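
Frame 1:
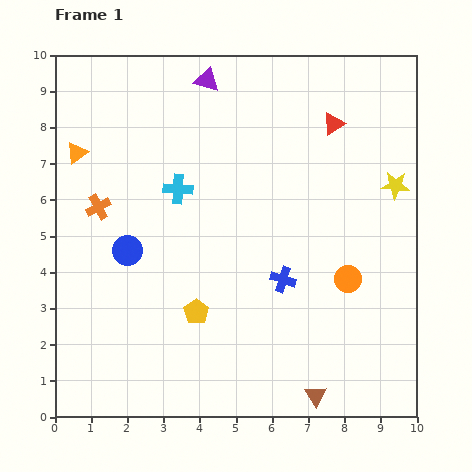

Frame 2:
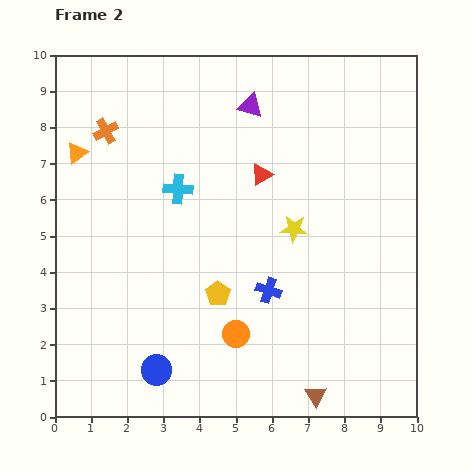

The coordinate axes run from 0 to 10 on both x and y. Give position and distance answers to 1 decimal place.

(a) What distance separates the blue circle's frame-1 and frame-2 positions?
3.4

The blue circle moved from (2.0, 4.6) to (2.8, 1.3), a distance of √(0.8² + 3.3²) ≈ 3.4.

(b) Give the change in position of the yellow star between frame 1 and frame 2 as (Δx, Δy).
(-2.8, -1.2)

The yellow star was at (9.4, 6.4) in frame 1 and (6.6, 5.2) in frame 2.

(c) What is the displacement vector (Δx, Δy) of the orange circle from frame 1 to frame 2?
(-3.1, -1.5)

The orange circle was at (8.1, 3.8) in frame 1 and (5.0, 2.3) in frame 2.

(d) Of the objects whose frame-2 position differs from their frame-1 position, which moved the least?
the blue cross

(moved 0.5)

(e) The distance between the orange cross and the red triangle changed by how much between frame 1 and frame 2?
-2.4

Distance in frame 1: 6.9. Distance in frame 2: 4.5.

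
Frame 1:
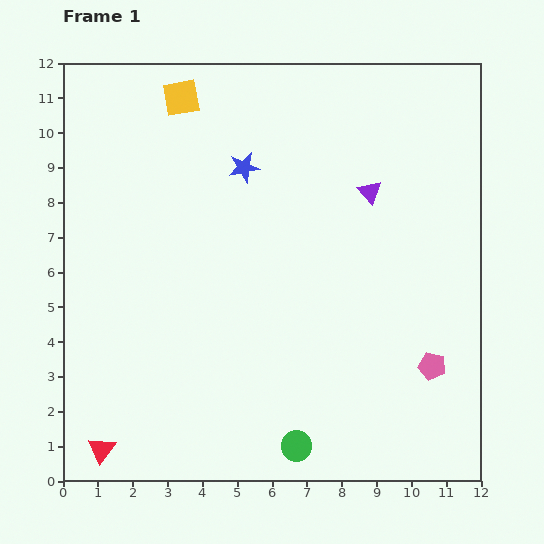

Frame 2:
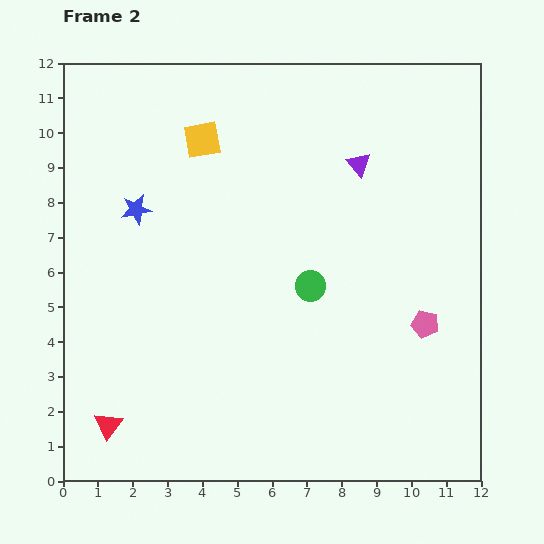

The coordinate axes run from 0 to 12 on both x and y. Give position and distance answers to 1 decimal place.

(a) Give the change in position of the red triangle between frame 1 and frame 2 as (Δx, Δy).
(0.2, 0.7)

The red triangle was at (1.1, 0.9) in frame 1 and (1.3, 1.6) in frame 2.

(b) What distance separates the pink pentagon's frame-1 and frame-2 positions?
1.2

The pink pentagon moved from (10.6, 3.3) to (10.4, 4.5), a distance of √(0.2² + 1.2²) ≈ 1.2.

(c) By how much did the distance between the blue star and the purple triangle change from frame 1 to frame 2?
+2.8

Distance in frame 1: 3.7. Distance in frame 2: 6.5.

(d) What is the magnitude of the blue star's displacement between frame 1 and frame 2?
3.3

The blue star moved from (5.2, 9.0) to (2.1, 7.8), a distance of √(3.1² + 1.2²) ≈ 3.3.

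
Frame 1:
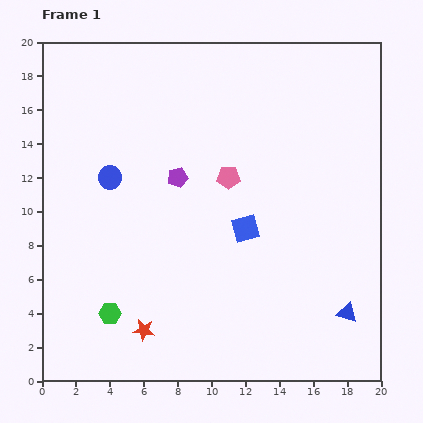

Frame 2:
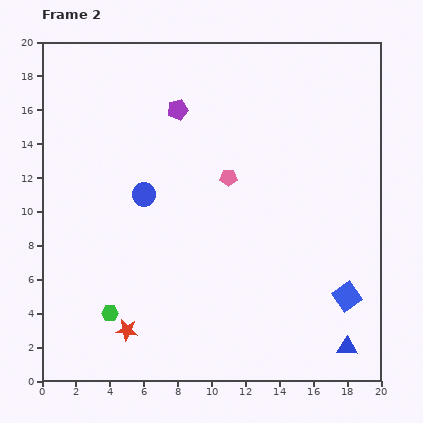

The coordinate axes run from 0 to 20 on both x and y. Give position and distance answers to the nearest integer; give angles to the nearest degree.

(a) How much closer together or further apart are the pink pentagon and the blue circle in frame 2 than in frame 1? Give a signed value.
-2

Distance in frame 1: 7. Distance in frame 2: 5.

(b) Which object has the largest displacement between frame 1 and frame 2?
the blue square

(moved 7; next 4)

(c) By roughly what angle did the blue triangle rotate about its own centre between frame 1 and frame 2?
15° counter-clockwise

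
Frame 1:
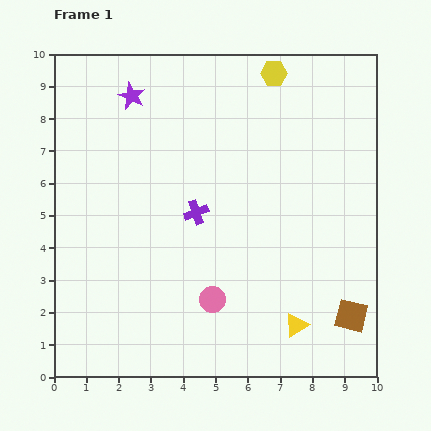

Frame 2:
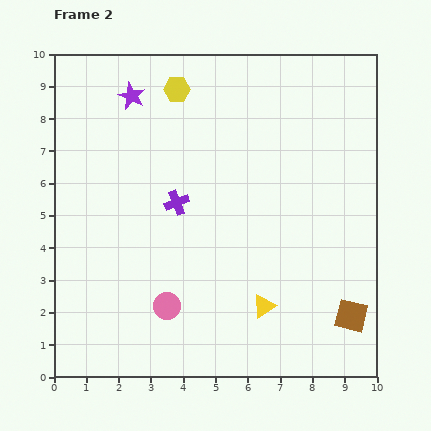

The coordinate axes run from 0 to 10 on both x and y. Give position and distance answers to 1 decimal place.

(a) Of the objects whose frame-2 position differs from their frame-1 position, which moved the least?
the purple cross

(moved 0.7)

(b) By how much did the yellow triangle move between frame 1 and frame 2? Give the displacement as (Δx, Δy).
(-1.0, 0.6)

The yellow triangle was at (7.5, 1.6) in frame 1 and (6.5, 2.2) in frame 2.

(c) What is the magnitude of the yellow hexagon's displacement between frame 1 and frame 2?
3.0

The yellow hexagon moved from (6.8, 9.4) to (3.8, 8.9), a distance of √(3.0² + 0.5²) ≈ 3.0.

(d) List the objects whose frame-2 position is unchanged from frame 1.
the brown square, the purple star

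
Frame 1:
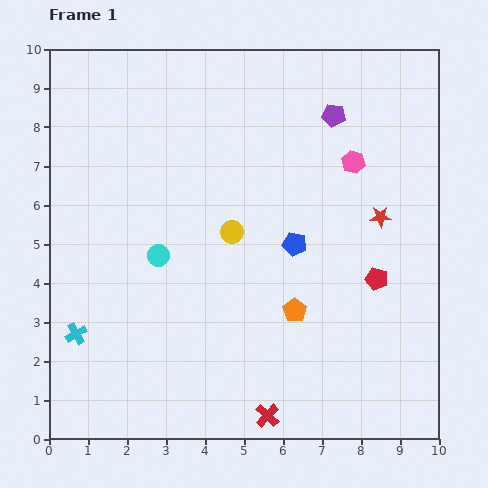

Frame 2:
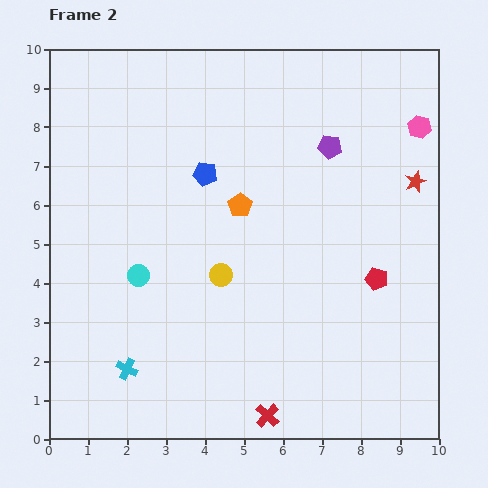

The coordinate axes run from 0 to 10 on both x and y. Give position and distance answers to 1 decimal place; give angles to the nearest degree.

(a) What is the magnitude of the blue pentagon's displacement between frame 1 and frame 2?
2.9

The blue pentagon moved from (6.3, 5.0) to (4.0, 6.8), a distance of √(2.3² + 1.8²) ≈ 2.9.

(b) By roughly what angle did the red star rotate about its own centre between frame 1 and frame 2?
20° counter-clockwise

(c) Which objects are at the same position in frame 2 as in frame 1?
the red pentagon, the red cross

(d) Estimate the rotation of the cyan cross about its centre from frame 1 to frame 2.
34° counter-clockwise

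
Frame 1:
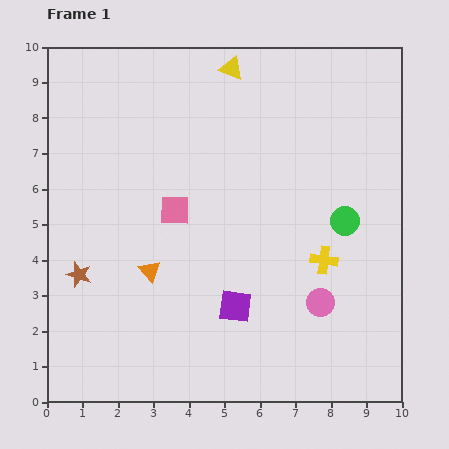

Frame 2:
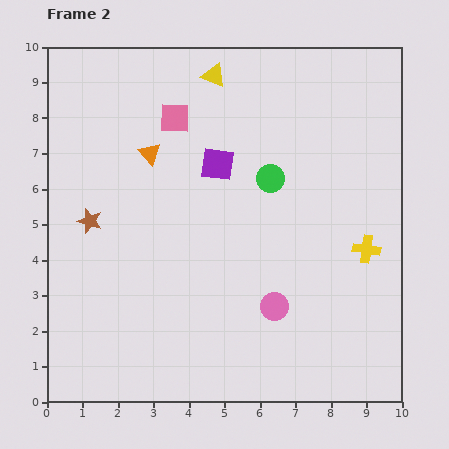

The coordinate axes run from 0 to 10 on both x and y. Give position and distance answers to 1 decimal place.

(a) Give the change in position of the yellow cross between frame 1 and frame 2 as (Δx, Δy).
(1.2, 0.3)

The yellow cross was at (7.8, 4.0) in frame 1 and (9.0, 4.3) in frame 2.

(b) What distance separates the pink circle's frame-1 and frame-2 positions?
1.3

The pink circle moved from (7.7, 2.8) to (6.4, 2.7), a distance of √(1.3² + 0.1²) ≈ 1.3.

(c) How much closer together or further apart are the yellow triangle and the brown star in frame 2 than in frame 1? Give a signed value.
-1.8

Distance in frame 1: 7.2. Distance in frame 2: 5.4.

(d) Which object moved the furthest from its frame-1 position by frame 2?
the purple square

(moved 4.0; next 3.3)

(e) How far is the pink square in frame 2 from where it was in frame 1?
2.6

The pink square moved from (3.6, 5.4) to (3.6, 8.0), a distance of √(0.0² + 2.6²) ≈ 2.6.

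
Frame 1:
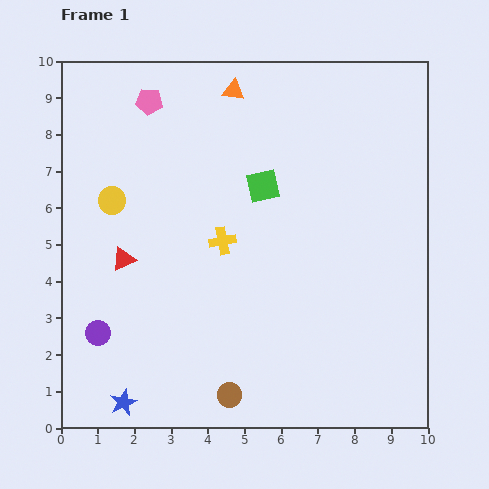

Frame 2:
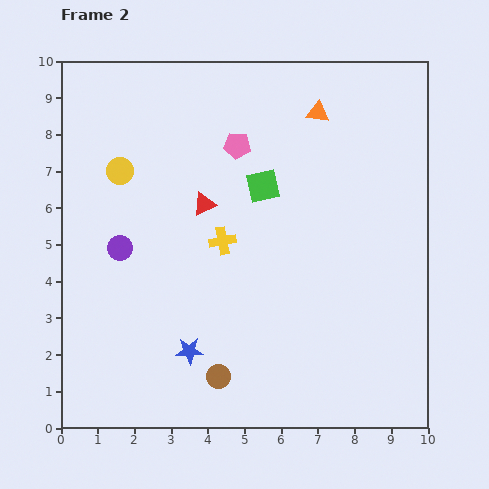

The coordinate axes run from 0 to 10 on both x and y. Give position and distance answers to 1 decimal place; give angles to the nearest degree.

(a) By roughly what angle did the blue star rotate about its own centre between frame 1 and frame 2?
22° clockwise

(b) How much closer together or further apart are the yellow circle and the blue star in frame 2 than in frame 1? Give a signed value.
-0.2

Distance in frame 1: 5.5. Distance in frame 2: 5.3.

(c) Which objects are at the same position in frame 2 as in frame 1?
the green square, the yellow cross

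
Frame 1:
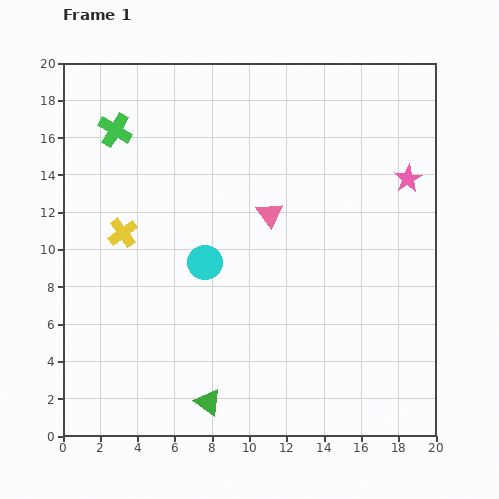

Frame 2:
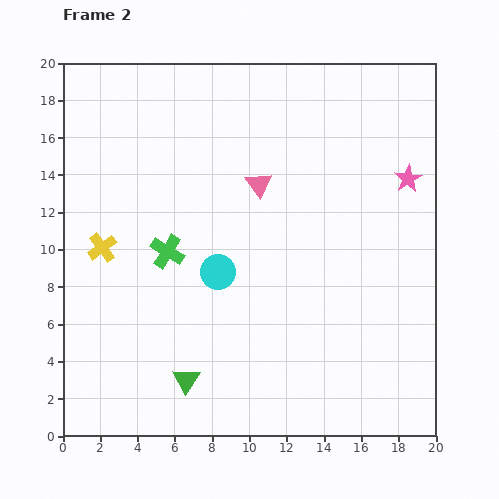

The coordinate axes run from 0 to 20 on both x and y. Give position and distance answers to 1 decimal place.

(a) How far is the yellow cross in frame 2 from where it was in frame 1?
1.4

The yellow cross moved from (3.2, 10.9) to (2.1, 10.1), a distance of √(1.1² + 0.8²) ≈ 1.4.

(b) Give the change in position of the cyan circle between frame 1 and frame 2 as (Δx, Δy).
(0.7, -0.5)

The cyan circle was at (7.6, 9.3) in frame 1 and (8.3, 8.8) in frame 2.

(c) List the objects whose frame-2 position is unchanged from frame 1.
the pink star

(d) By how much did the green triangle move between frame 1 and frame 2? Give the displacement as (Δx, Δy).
(-1.2, 1.2)

The green triangle was at (7.8, 1.8) in frame 1 and (6.6, 3.0) in frame 2.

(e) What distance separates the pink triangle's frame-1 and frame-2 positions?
1.7

The pink triangle moved from (11.1, 11.9) to (10.5, 13.5), a distance of √(0.6² + 1.6²) ≈ 1.7.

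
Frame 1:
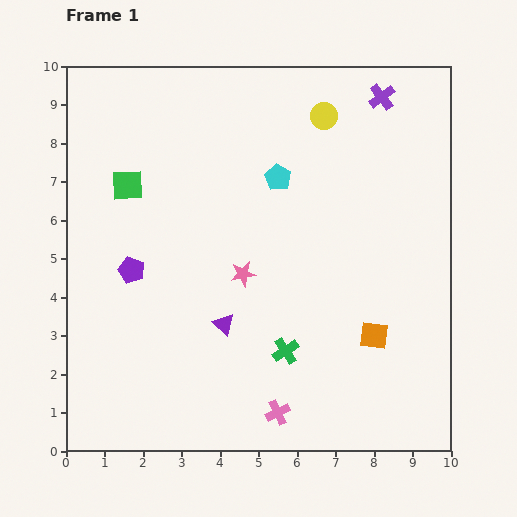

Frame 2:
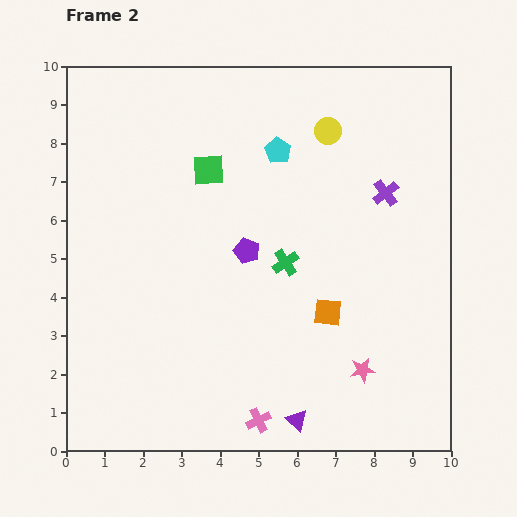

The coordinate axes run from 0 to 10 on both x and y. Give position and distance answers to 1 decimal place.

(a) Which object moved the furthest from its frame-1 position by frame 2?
the pink star

(moved 4.0; next 3.1)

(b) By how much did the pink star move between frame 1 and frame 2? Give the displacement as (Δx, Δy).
(3.1, -2.5)

The pink star was at (4.6, 4.6) in frame 1 and (7.7, 2.1) in frame 2.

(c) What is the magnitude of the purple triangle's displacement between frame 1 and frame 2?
3.1

The purple triangle moved from (4.1, 3.3) to (6.0, 0.8), a distance of √(1.9² + 2.5²) ≈ 3.1.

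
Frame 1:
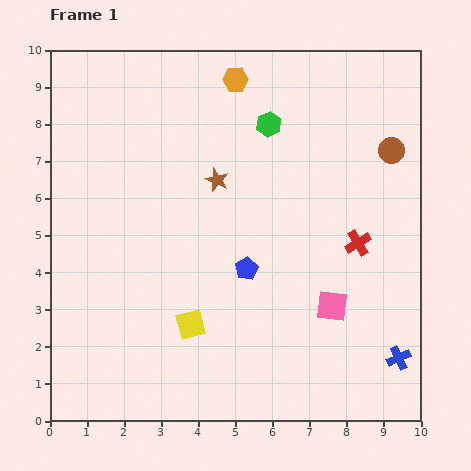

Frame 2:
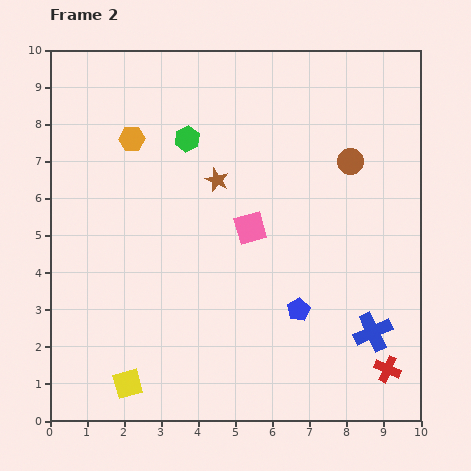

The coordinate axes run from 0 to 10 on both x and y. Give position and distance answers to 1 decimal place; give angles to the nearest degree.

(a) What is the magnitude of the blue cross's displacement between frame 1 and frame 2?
1.0

The blue cross moved from (9.4, 1.7) to (8.7, 2.4), a distance of √(0.7² + 0.7²) ≈ 1.0.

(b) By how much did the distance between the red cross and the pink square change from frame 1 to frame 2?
+3.5

Distance in frame 1: 1.8. Distance in frame 2: 5.3.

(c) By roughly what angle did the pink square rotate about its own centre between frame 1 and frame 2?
23° counter-clockwise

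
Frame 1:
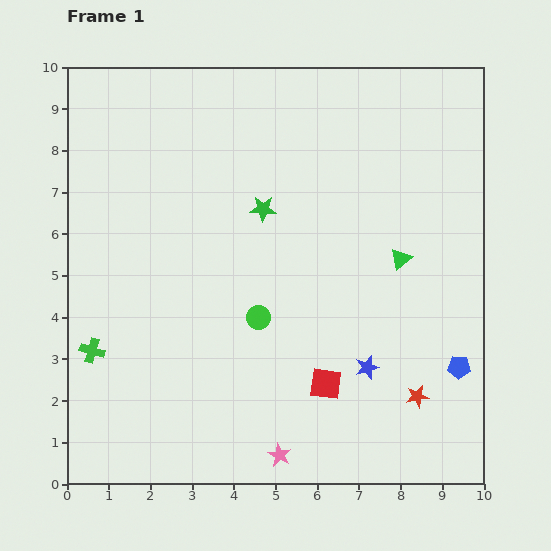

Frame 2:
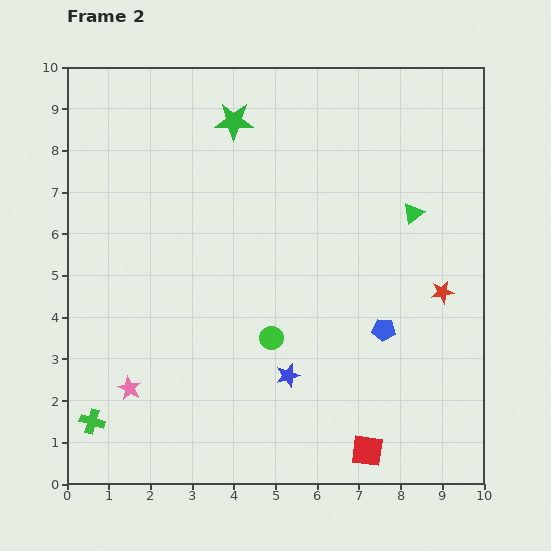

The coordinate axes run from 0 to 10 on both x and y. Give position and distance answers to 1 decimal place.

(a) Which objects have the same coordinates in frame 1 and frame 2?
none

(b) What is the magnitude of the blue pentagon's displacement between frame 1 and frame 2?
2.0

The blue pentagon moved from (9.4, 2.8) to (7.6, 3.7), a distance of √(1.8² + 0.9²) ≈ 2.0.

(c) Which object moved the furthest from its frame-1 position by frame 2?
the pink star

(moved 3.9; next 2.6)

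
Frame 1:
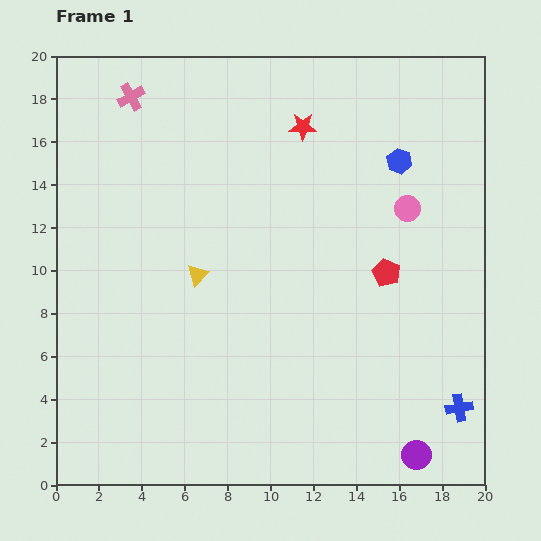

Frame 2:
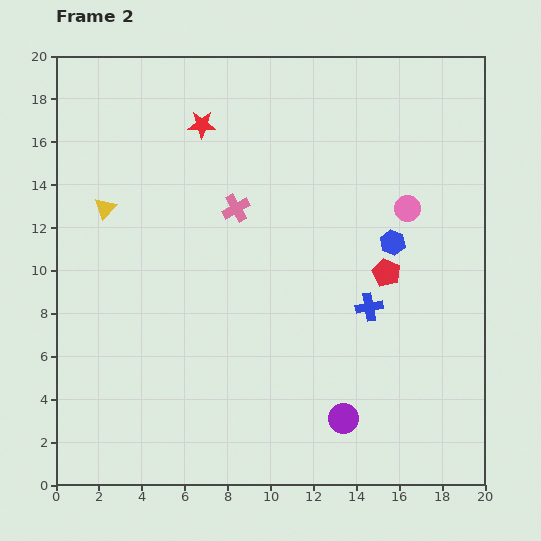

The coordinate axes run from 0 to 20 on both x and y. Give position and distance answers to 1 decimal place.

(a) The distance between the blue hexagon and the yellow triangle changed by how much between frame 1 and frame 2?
+2.7

Distance in frame 1: 10.8. Distance in frame 2: 13.5.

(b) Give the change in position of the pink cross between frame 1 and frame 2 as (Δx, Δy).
(4.9, -5.2)

The pink cross was at (3.5, 18.1) in frame 1 and (8.4, 12.9) in frame 2.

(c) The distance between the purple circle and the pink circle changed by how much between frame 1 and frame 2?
-1.3

Distance in frame 1: 11.5. Distance in frame 2: 10.2.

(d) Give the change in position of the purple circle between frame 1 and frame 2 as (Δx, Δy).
(-3.4, 1.7)

The purple circle was at (16.8, 1.4) in frame 1 and (13.4, 3.1) in frame 2.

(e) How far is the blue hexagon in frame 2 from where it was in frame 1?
3.8

The blue hexagon moved from (16.0, 15.1) to (15.7, 11.3), a distance of √(0.3² + 3.8²) ≈ 3.8.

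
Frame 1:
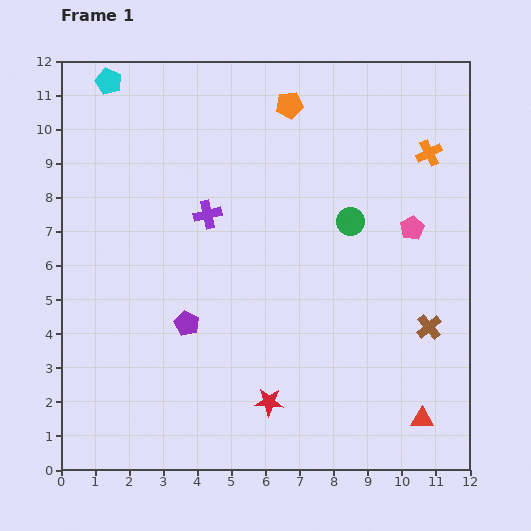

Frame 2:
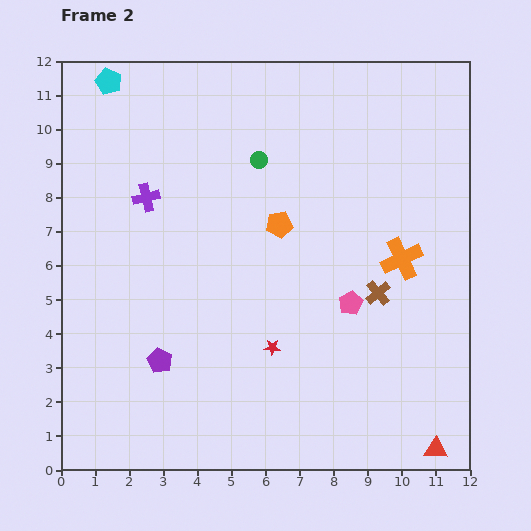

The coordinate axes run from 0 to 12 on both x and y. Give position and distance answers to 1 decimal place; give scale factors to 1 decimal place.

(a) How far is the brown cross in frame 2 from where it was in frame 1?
1.8

The brown cross moved from (10.8, 4.2) to (9.3, 5.2), a distance of √(1.5² + 1.0²) ≈ 1.8.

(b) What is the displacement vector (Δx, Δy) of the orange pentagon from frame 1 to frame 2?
(-0.3, -3.5)

The orange pentagon was at (6.7, 10.7) in frame 1 and (6.4, 7.2) in frame 2.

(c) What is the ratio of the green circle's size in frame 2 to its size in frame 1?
0.6×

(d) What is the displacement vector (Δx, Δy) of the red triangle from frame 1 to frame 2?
(0.4, -0.9)

The red triangle was at (10.6, 1.5) in frame 1 and (11.0, 0.6) in frame 2.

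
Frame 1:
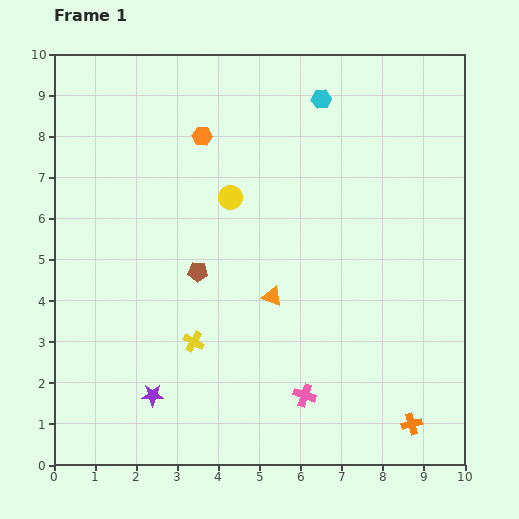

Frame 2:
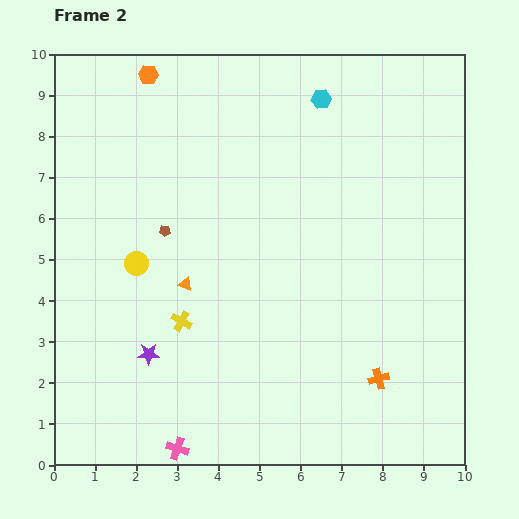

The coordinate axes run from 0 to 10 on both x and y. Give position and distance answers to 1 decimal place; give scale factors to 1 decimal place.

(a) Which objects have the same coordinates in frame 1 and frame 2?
the cyan hexagon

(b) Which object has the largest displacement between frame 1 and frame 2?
the pink cross

(moved 3.4; next 2.8)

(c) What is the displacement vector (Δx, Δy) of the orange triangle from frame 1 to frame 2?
(-2.1, 0.3)

The orange triangle was at (5.3, 4.1) in frame 1 and (3.2, 4.4) in frame 2.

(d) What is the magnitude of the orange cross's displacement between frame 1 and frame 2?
1.4

The orange cross moved from (8.7, 1.0) to (7.9, 2.1), a distance of √(0.8² + 1.1²) ≈ 1.4.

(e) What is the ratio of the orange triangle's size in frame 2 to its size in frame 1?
0.7×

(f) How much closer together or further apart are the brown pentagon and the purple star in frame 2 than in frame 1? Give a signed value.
-0.2

Distance in frame 1: 3.2. Distance in frame 2: 3.0.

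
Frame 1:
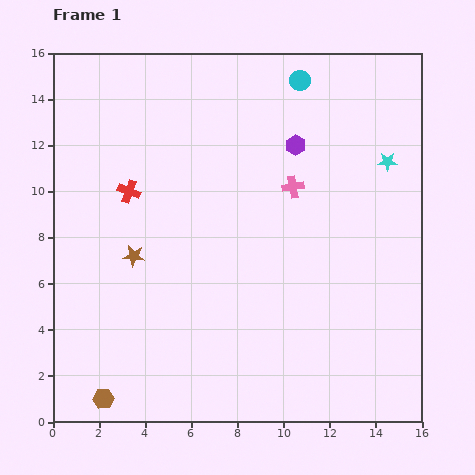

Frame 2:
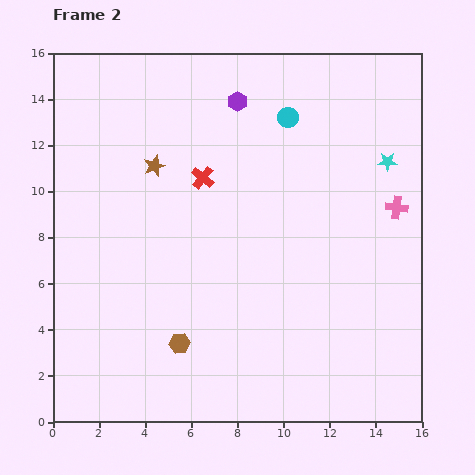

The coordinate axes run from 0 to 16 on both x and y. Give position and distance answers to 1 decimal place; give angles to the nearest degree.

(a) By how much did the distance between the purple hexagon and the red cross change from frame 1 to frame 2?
-3.9

Distance in frame 1: 7.5. Distance in frame 2: 3.6.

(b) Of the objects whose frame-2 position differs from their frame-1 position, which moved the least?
the cyan circle

(moved 1.7)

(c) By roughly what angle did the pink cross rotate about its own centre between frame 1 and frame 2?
16° clockwise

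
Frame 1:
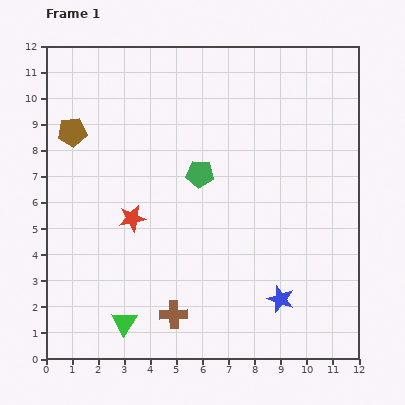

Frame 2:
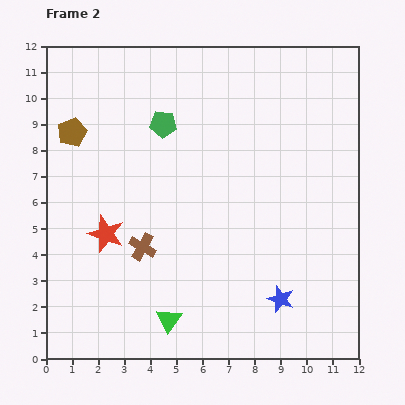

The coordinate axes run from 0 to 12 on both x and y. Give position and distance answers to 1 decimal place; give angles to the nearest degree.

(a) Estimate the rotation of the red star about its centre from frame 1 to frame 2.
30° clockwise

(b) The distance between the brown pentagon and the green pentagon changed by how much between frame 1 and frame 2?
-1.7

Distance in frame 1: 5.2. Distance in frame 2: 3.5.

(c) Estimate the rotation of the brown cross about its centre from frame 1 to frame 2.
31° clockwise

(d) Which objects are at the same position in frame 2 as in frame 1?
the blue star, the brown pentagon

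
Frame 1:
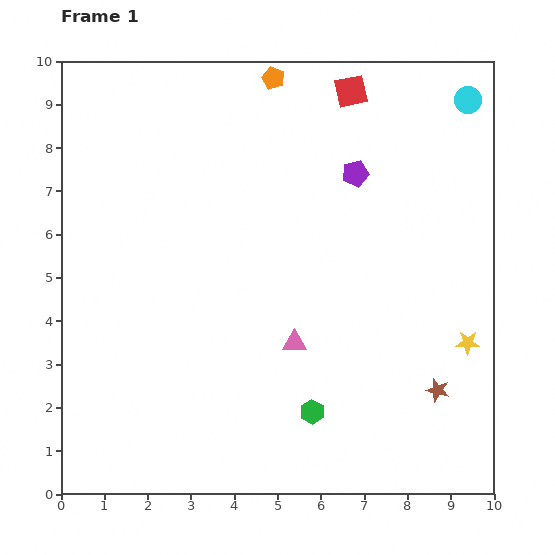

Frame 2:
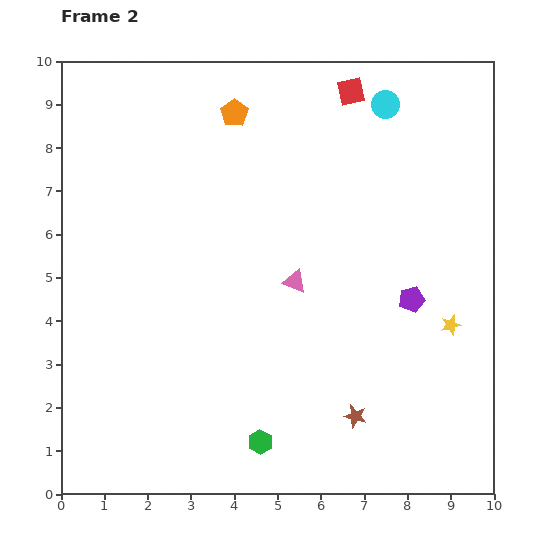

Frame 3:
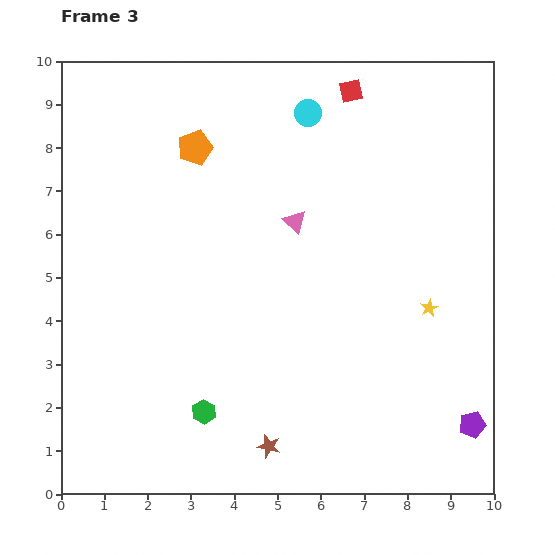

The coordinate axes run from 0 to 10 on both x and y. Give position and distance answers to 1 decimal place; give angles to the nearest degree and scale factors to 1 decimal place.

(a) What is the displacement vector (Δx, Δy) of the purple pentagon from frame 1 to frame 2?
(1.3, -2.9)

The purple pentagon was at (6.8, 7.4) in frame 1 and (8.1, 4.5) in frame 2.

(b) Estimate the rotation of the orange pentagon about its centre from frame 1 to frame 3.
31° clockwise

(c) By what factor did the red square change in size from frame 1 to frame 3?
0.7×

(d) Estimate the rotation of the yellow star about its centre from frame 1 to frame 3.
30° counter-clockwise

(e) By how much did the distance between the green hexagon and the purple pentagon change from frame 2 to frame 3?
+1.4

Distance in frame 2: 4.8. Distance in frame 3: 6.2.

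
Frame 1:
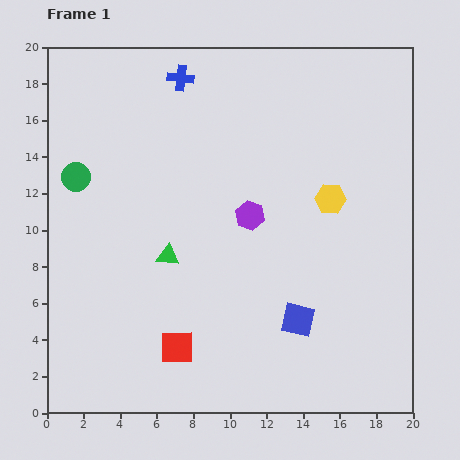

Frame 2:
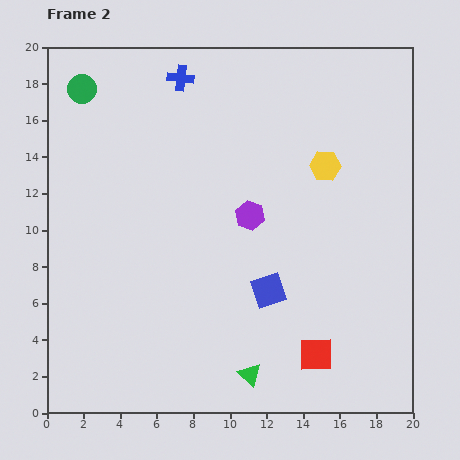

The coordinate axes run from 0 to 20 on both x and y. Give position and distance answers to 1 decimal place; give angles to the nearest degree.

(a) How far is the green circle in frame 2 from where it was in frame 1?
4.8

The green circle moved from (1.6, 12.9) to (1.9, 17.7), a distance of √(0.3² + 4.8²) ≈ 4.8.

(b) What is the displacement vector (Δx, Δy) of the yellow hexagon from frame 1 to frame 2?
(-0.3, 1.8)

The yellow hexagon was at (15.5, 11.7) in frame 1 and (15.2, 13.5) in frame 2.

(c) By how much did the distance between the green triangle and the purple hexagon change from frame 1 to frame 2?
+3.7

Distance in frame 1: 5.0. Distance in frame 2: 8.7.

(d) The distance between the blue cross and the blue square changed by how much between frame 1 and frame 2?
-2.1

Distance in frame 1: 14.7. Distance in frame 2: 12.6.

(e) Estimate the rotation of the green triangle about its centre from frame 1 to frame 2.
39° clockwise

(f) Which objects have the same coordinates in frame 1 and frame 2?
the blue cross, the purple hexagon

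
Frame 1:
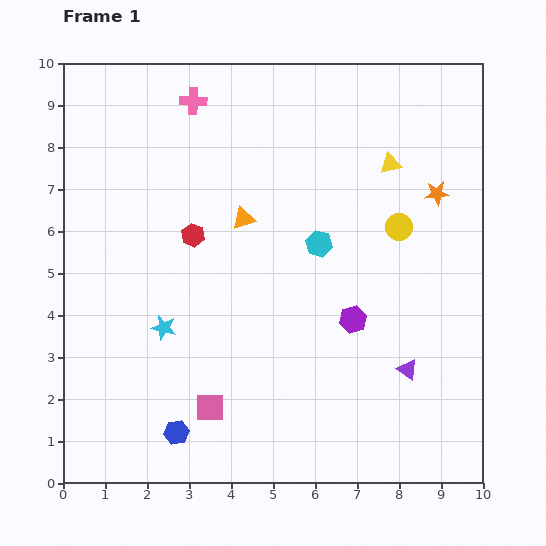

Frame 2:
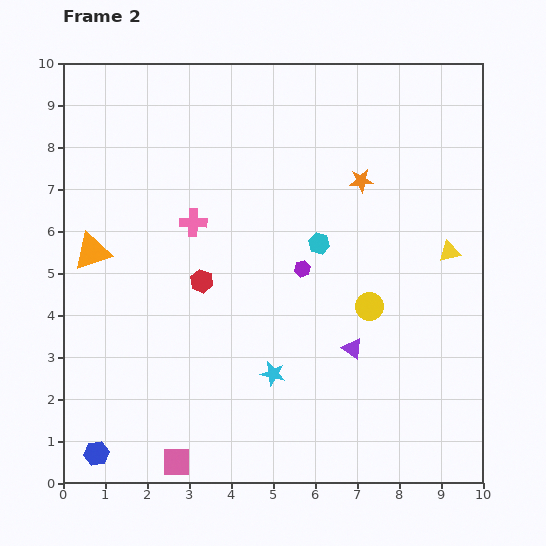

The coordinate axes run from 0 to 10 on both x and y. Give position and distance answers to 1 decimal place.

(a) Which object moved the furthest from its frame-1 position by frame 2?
the orange triangle

(moved 3.7; next 2.9)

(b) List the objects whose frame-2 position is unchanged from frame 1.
the cyan hexagon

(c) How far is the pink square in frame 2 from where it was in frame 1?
1.5

The pink square moved from (3.5, 1.8) to (2.7, 0.5), a distance of √(0.8² + 1.3²) ≈ 1.5.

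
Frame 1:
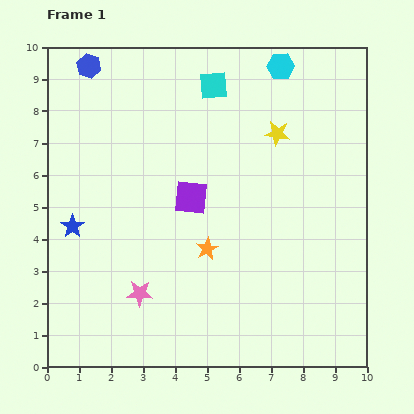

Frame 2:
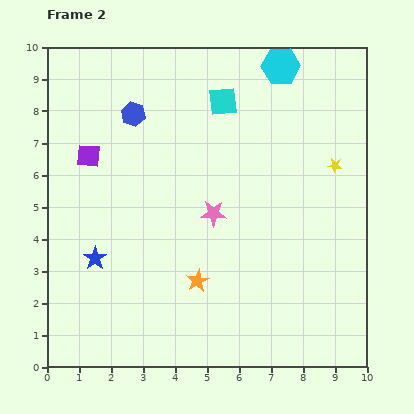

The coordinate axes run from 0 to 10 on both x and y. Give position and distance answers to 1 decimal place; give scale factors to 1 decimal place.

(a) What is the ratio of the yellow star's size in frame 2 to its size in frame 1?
0.6×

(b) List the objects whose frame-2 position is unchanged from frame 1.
the cyan hexagon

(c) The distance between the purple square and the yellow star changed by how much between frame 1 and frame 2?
+4.3

Distance in frame 1: 3.4. Distance in frame 2: 7.7.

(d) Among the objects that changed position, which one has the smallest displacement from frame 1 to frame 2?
the cyan square

(moved 0.6)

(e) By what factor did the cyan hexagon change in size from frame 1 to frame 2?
1.4×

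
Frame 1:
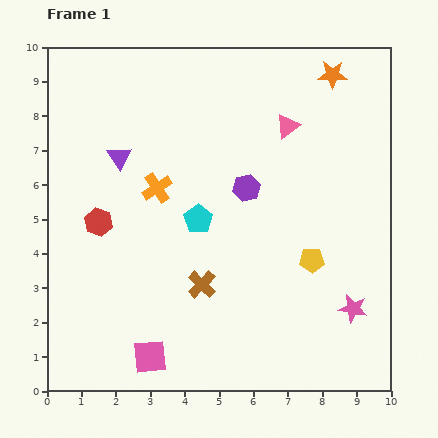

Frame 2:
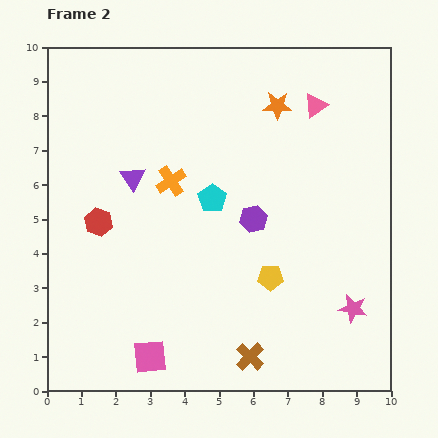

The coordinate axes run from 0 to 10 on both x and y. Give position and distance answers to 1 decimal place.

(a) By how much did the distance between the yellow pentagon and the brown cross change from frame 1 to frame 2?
-0.9

Distance in frame 1: 3.3. Distance in frame 2: 2.4.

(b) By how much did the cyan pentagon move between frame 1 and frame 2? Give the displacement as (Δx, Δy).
(0.4, 0.6)

The cyan pentagon was at (4.4, 5.0) in frame 1 and (4.8, 5.6) in frame 2.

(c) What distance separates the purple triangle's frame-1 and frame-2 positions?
0.7

The purple triangle moved from (2.1, 6.8) to (2.5, 6.2), a distance of √(0.4² + 0.6²) ≈ 0.7.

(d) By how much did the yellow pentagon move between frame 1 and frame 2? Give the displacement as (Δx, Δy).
(-1.2, -0.5)

The yellow pentagon was at (7.7, 3.8) in frame 1 and (6.5, 3.3) in frame 2.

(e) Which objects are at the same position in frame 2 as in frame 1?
the pink square, the red hexagon, the pink star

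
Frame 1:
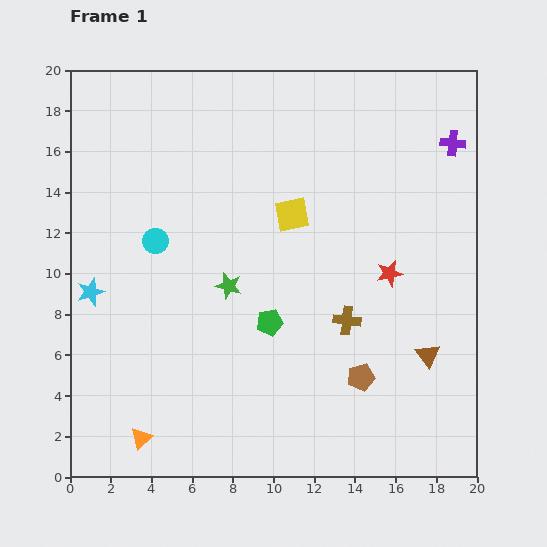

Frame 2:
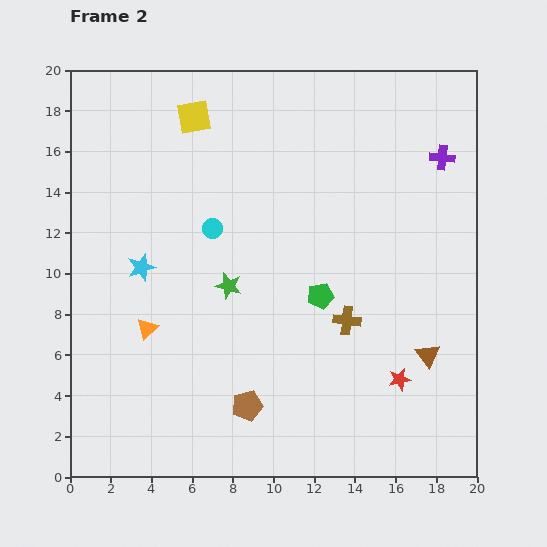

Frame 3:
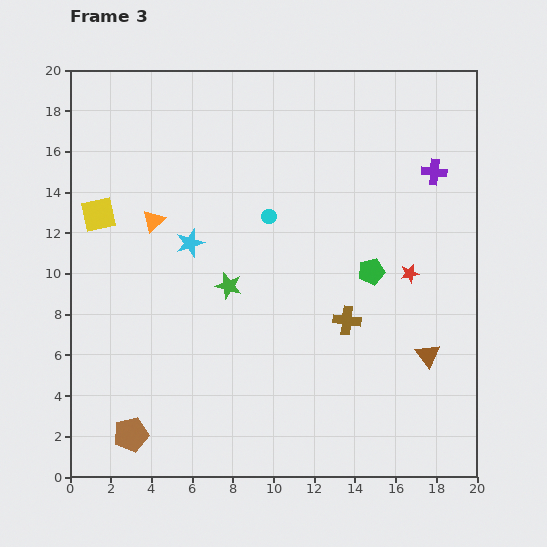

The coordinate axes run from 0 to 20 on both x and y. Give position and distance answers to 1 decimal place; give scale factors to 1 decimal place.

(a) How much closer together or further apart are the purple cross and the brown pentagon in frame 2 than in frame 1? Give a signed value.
+3.2

Distance in frame 1: 12.3. Distance in frame 2: 15.5.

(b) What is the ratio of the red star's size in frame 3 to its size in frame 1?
0.7×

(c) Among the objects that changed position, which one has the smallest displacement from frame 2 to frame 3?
the purple cross

(moved 0.8)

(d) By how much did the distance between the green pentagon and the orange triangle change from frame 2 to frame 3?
+2.4

Distance in frame 2: 8.6. Distance in frame 3: 11.0.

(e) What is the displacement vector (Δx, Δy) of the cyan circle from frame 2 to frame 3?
(2.8, 0.6)

The cyan circle was at (7.0, 12.2) in frame 2 and (9.8, 12.8) in frame 3.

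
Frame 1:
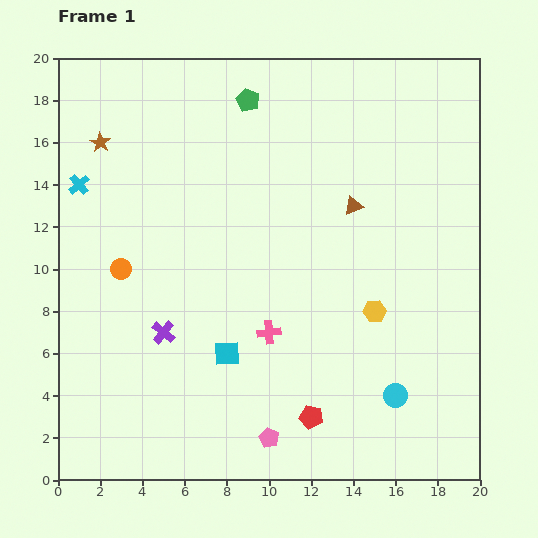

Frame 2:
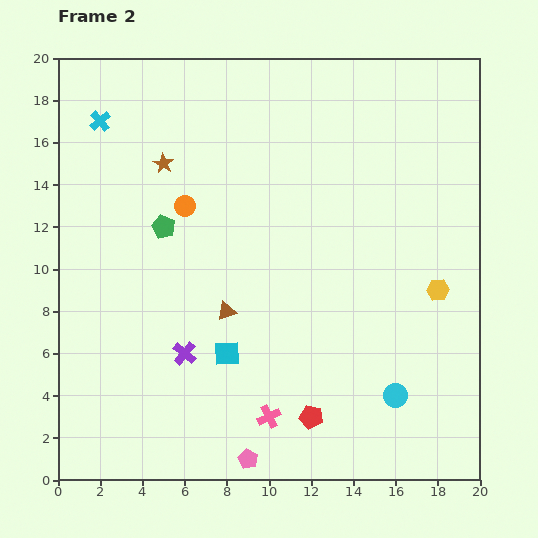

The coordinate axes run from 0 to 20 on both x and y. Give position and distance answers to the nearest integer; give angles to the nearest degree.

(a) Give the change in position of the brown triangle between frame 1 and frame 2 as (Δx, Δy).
(-6, -5)

The brown triangle was at (14, 13) in frame 1 and (8, 8) in frame 2.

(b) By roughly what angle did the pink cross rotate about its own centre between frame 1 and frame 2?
20° counter-clockwise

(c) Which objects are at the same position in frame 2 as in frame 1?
the cyan square, the red pentagon, the cyan circle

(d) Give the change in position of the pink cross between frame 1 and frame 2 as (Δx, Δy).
(0, -4)

The pink cross was at (10, 7) in frame 1 and (10, 3) in frame 2.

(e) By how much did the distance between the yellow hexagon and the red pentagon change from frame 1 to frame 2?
+2

Distance in frame 1: 6. Distance in frame 2: 8.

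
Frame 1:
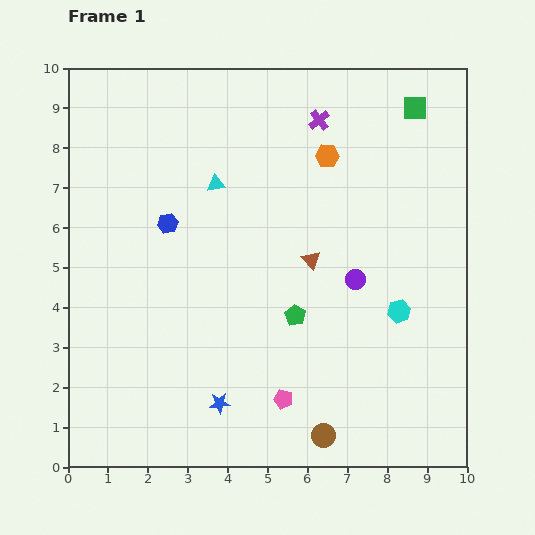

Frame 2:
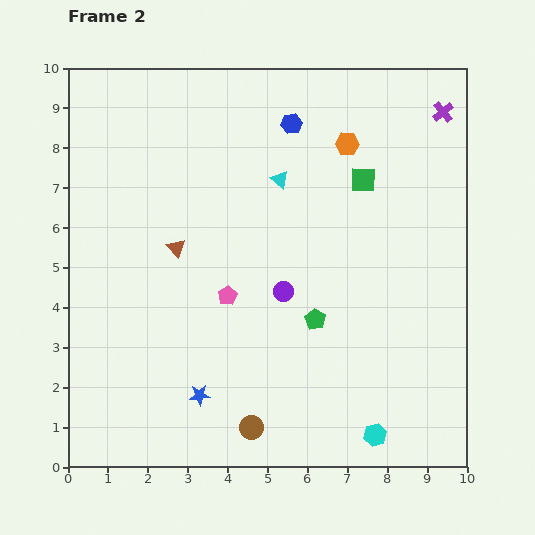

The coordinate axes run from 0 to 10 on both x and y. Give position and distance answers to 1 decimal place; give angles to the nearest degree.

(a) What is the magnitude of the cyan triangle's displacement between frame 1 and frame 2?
1.6

The cyan triangle moved from (3.7, 7.1) to (5.3, 7.2), a distance of √(1.6² + 0.1²) ≈ 1.6.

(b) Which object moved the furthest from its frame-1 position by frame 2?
the blue hexagon

(moved 4.0; next 3.4)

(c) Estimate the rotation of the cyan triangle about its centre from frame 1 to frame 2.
48° clockwise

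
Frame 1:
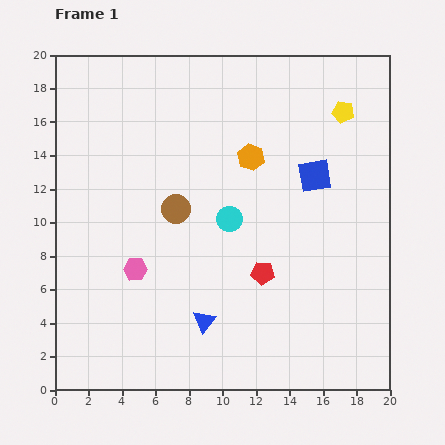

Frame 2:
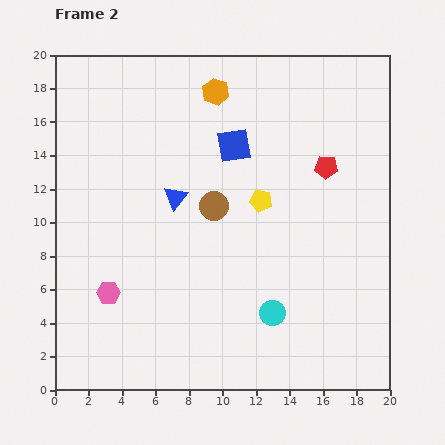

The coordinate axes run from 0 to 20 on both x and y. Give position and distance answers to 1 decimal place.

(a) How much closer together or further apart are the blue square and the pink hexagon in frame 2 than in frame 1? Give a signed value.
-0.5

Distance in frame 1: 12.1. Distance in frame 2: 11.6.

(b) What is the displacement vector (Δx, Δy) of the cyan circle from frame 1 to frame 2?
(2.6, -5.6)

The cyan circle was at (10.4, 10.2) in frame 1 and (13.0, 4.6) in frame 2.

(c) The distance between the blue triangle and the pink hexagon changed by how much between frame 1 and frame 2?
+1.9

Distance in frame 1: 5.1. Distance in frame 2: 7.0.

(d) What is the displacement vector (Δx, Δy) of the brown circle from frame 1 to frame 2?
(2.3, 0.2)

The brown circle was at (7.2, 10.8) in frame 1 and (9.5, 11.0) in frame 2.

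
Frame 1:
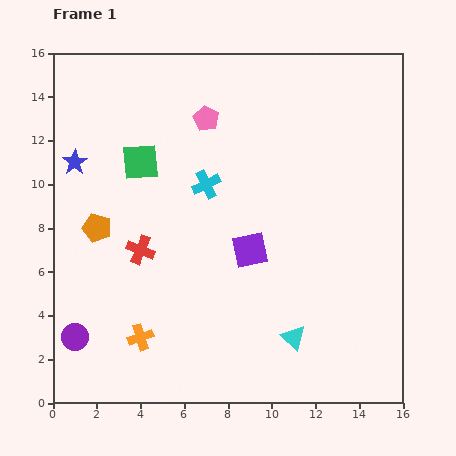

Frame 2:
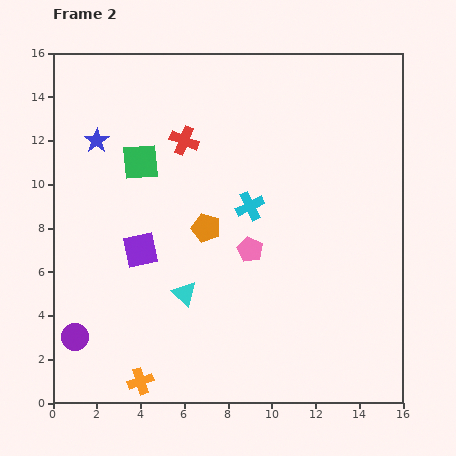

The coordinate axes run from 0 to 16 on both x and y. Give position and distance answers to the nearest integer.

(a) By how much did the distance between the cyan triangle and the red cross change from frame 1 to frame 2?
-1

Distance in frame 1: 8. Distance in frame 2: 7.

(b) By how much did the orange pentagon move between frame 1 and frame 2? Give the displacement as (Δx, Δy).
(5, 0)

The orange pentagon was at (2, 8) in frame 1 and (7, 8) in frame 2.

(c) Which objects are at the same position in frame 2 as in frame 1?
the green square, the purple circle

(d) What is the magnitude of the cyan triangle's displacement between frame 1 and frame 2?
5

The cyan triangle moved from (11, 3) to (6, 5), a distance of √(5² + 2²) ≈ 5.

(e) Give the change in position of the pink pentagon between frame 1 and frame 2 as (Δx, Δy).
(2, -6)

The pink pentagon was at (7, 13) in frame 1 and (9, 7) in frame 2.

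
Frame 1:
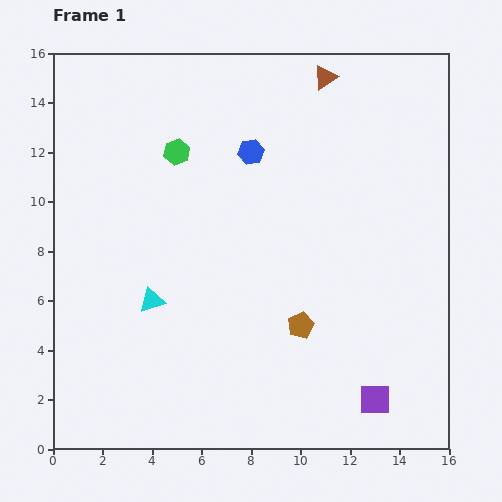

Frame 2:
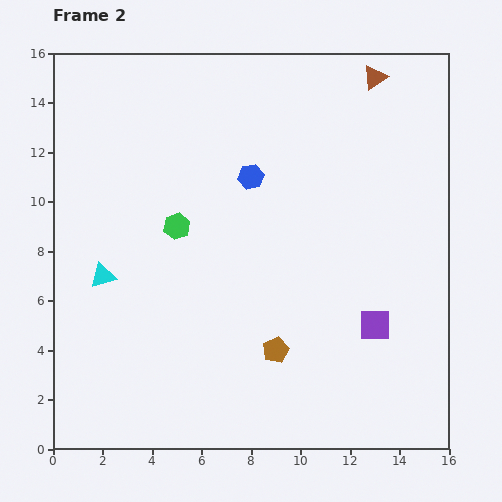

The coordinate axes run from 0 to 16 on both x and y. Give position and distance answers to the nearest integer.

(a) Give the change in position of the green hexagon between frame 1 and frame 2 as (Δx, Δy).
(0, -3)

The green hexagon was at (5, 12) in frame 1 and (5, 9) in frame 2.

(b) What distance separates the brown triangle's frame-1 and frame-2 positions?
2

The brown triangle moved from (11, 15) to (13, 15), a distance of √(2² + 0²) ≈ 2.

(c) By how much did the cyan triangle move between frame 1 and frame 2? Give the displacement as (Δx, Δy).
(-2, 1)

The cyan triangle was at (4, 6) in frame 1 and (2, 7) in frame 2.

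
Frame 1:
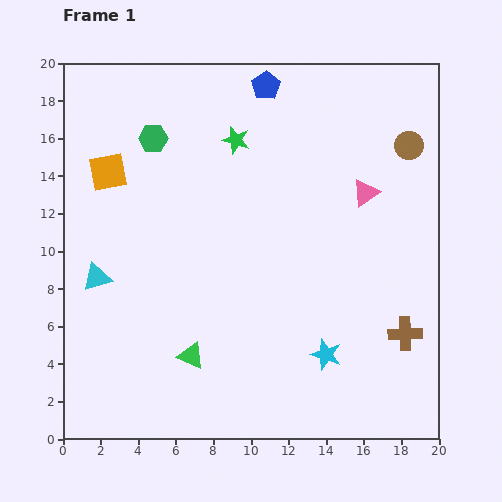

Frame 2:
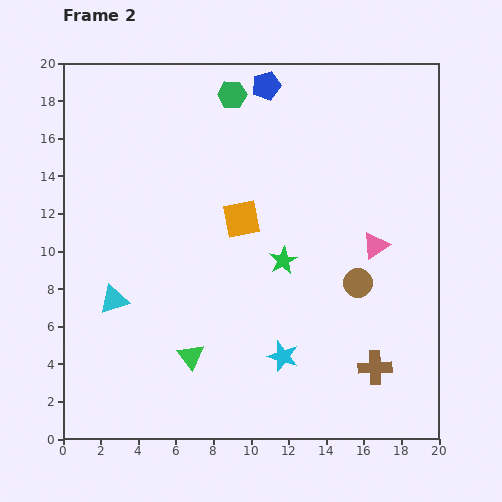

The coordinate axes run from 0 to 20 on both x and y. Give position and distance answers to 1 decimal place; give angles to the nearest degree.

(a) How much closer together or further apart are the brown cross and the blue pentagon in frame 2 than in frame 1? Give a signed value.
+1.0

Distance in frame 1: 15.1. Distance in frame 2: 16.1.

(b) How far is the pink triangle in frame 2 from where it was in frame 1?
2.8

The pink triangle moved from (16.1, 13.1) to (16.6, 10.3), a distance of √(0.5² + 2.8²) ≈ 2.8.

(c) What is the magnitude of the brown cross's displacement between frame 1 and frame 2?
2.4

The brown cross moved from (18.2, 5.6) to (16.6, 3.8), a distance of √(1.6² + 1.8²) ≈ 2.4.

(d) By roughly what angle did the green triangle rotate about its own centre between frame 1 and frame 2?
29° clockwise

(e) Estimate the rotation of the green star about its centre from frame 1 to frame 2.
28° clockwise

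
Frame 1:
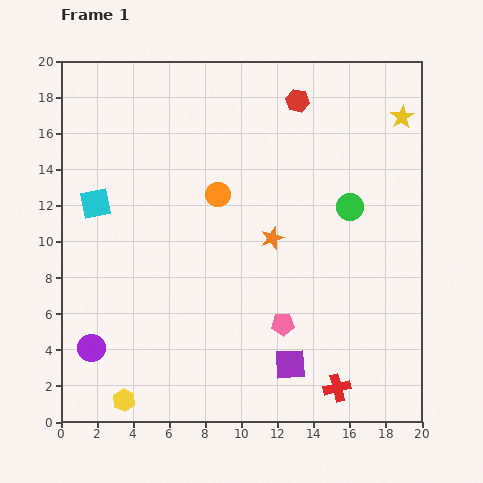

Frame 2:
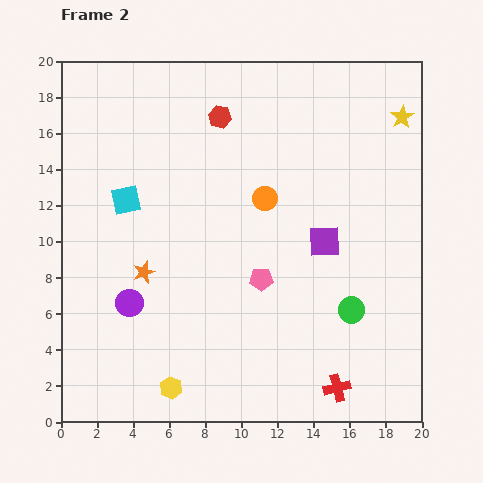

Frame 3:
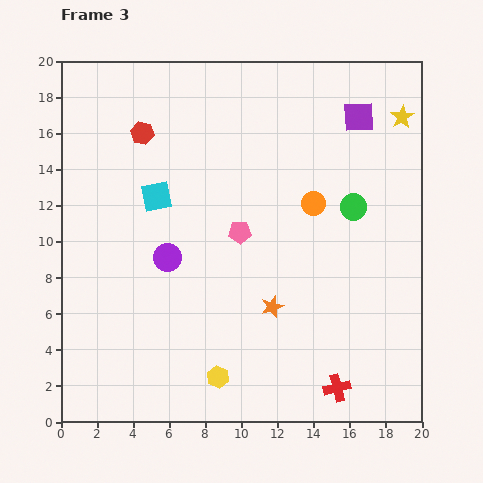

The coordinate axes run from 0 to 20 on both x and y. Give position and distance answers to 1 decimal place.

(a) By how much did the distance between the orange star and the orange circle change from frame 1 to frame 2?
+4.1

Distance in frame 1: 3.8. Distance in frame 2: 7.9.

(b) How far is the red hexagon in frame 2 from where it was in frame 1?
4.4

The red hexagon moved from (13.1, 17.8) to (8.8, 16.9), a distance of √(4.3² + 0.9²) ≈ 4.4.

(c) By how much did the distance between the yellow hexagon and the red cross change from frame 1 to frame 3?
-5.2

Distance in frame 1: 11.8. Distance in frame 3: 6.6.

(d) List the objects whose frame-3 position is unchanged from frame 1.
the yellow star, the red cross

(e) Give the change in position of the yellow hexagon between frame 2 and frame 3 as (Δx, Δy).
(2.6, 0.6)

The yellow hexagon was at (6.1, 1.9) in frame 2 and (8.7, 2.5) in frame 3.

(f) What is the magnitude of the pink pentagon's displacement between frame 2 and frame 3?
2.9

The pink pentagon moved from (11.1, 7.9) to (9.9, 10.5), a distance of √(1.2² + 2.6²) ≈ 2.9.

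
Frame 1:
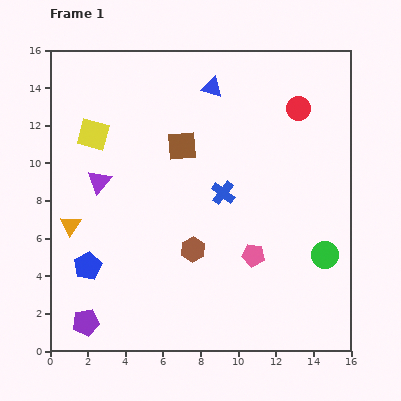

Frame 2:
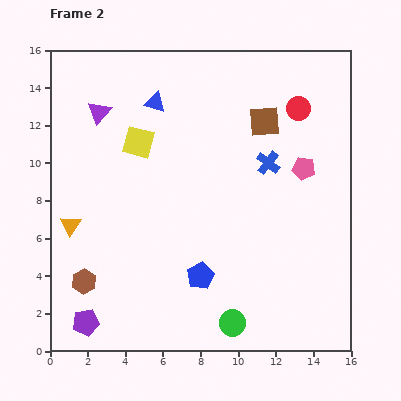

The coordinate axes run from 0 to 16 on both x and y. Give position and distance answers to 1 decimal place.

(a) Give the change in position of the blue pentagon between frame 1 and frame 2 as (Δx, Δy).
(6.0, -0.5)

The blue pentagon was at (2.0, 4.5) in frame 1 and (8.0, 4.0) in frame 2.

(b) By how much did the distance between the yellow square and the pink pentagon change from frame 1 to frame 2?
-1.7

Distance in frame 1: 10.6. Distance in frame 2: 8.9.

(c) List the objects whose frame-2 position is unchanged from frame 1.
the purple pentagon, the red circle, the orange triangle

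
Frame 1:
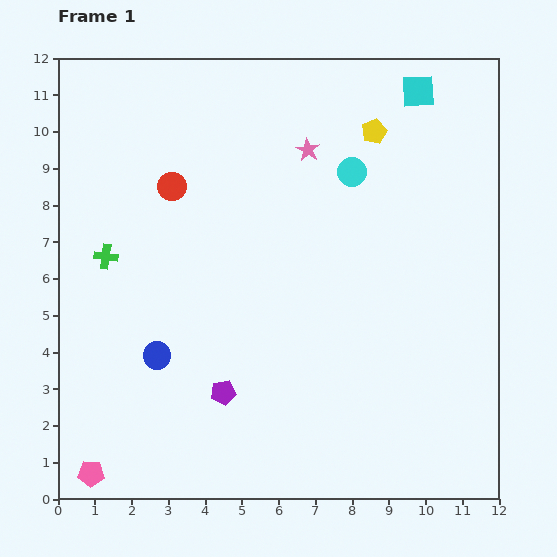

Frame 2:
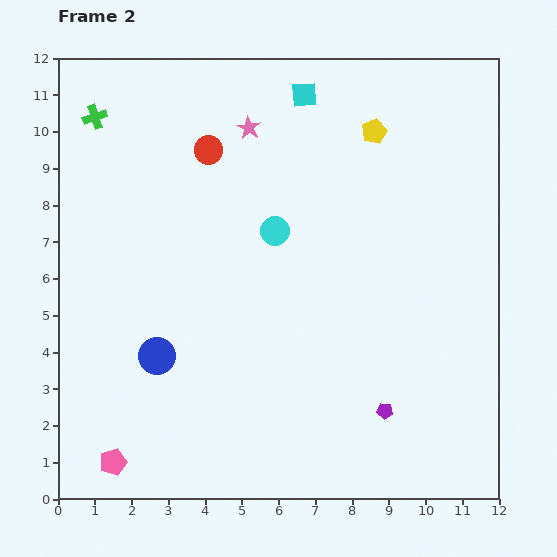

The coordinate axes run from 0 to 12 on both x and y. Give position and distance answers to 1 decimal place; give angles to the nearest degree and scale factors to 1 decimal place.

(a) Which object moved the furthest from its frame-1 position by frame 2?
the purple pentagon

(moved 4.4; next 3.8)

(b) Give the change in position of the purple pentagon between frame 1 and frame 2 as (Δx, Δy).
(4.4, -0.5)

The purple pentagon was at (4.5, 2.9) in frame 1 and (8.9, 2.4) in frame 2.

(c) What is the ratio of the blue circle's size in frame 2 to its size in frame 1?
1.3×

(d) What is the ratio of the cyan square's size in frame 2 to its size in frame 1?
0.8×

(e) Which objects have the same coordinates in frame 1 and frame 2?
the yellow pentagon, the blue circle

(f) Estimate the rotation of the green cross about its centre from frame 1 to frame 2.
26° counter-clockwise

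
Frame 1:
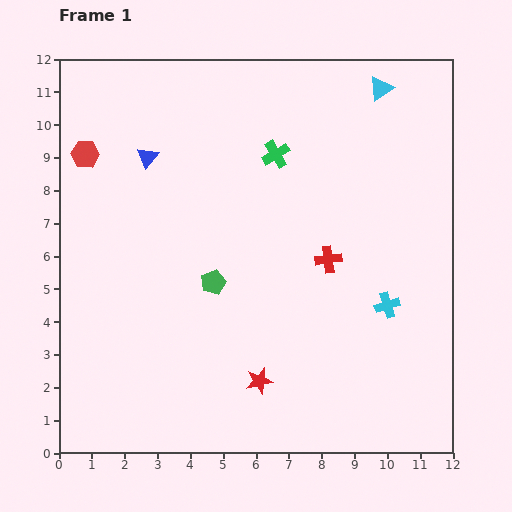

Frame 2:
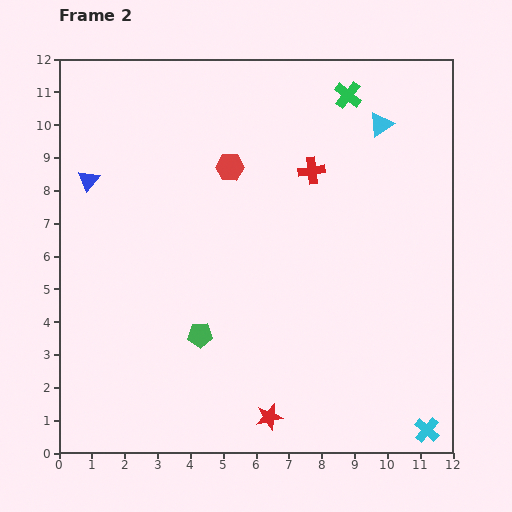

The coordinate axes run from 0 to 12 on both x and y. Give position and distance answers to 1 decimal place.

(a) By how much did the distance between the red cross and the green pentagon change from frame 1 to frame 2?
+2.4

Distance in frame 1: 3.6. Distance in frame 2: 6.0.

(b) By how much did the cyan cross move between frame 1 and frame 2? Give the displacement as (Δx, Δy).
(1.2, -3.8)

The cyan cross was at (10.0, 4.5) in frame 1 and (11.2, 0.7) in frame 2.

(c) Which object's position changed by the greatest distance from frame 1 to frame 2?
the red hexagon

(moved 4.4; next 4.0)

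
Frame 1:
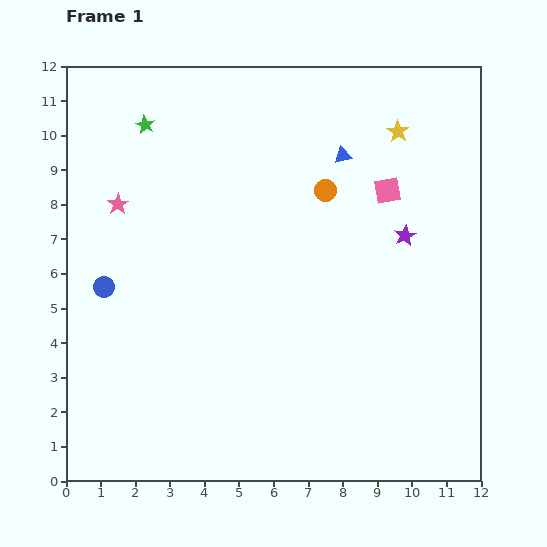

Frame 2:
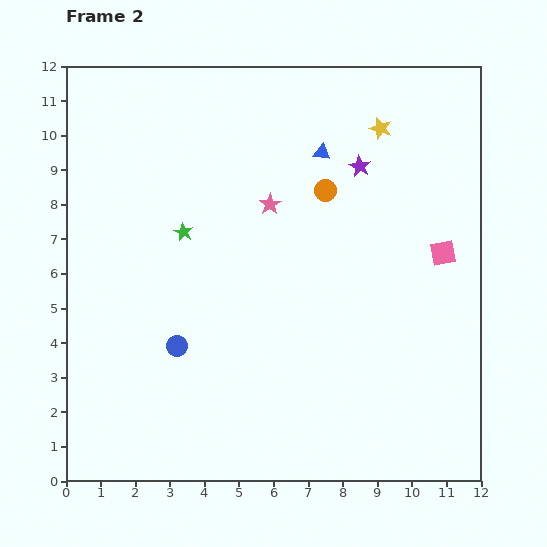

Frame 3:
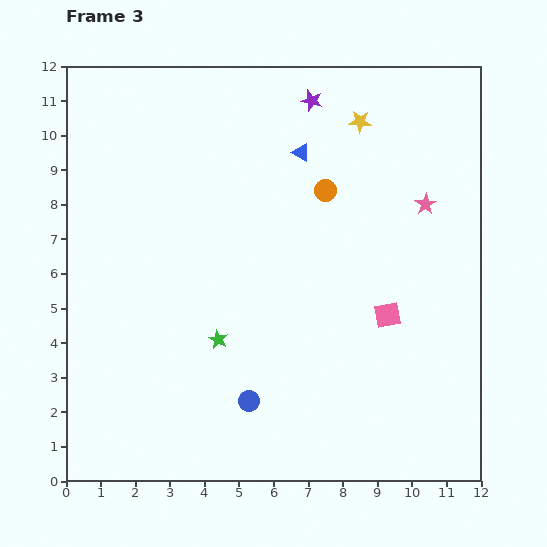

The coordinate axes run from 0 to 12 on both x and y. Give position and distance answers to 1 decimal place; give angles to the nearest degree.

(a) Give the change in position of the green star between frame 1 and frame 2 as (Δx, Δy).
(1.1, -3.1)

The green star was at (2.3, 10.3) in frame 1 and (3.4, 7.2) in frame 2.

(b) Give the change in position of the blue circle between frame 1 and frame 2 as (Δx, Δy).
(2.1, -1.7)

The blue circle was at (1.1, 5.6) in frame 1 and (3.2, 3.9) in frame 2.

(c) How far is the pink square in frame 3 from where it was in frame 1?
3.6

The pink square moved from (9.3, 8.4) to (9.3, 4.8), a distance of √(0.0² + 3.6²) ≈ 3.6.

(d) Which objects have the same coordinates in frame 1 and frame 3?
the orange circle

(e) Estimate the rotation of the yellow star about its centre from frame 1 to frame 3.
30° counter-clockwise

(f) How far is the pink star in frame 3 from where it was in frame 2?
4.5

The pink star moved from (5.9, 8.0) to (10.4, 8.0), a distance of √(4.5² + 0.0²) ≈ 4.5.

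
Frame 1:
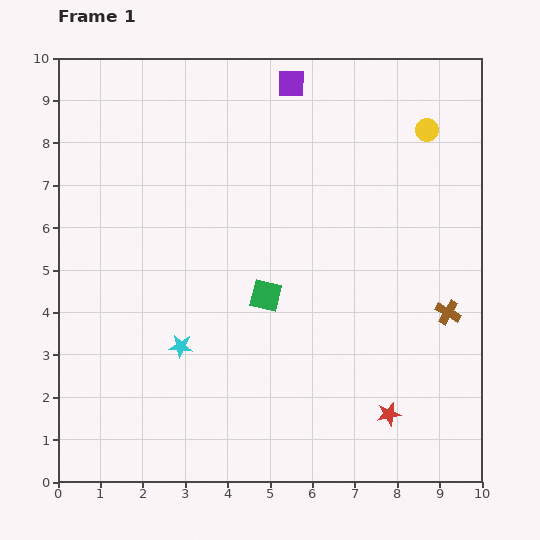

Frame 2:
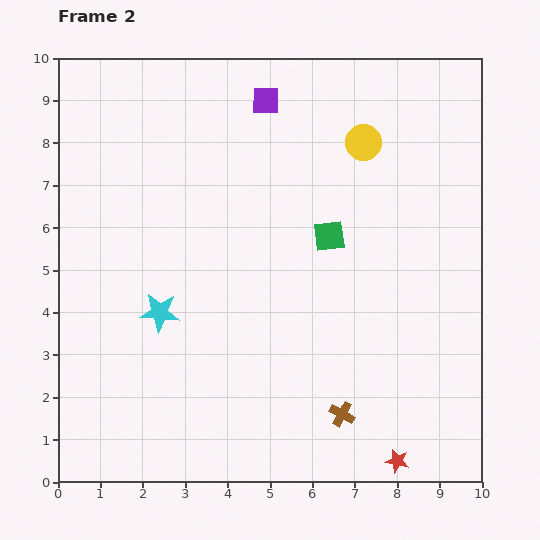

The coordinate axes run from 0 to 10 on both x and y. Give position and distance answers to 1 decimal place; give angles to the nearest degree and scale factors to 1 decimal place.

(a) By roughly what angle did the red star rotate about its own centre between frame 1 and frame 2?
24° clockwise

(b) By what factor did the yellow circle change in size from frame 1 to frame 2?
1.5×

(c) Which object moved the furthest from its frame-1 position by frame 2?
the brown cross

(moved 3.5; next 2.1)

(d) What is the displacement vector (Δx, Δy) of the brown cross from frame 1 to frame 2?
(-2.5, -2.4)

The brown cross was at (9.2, 4.0) in frame 1 and (6.7, 1.6) in frame 2.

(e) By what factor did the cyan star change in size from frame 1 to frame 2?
1.7×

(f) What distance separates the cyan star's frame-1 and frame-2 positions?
0.9

The cyan star moved from (2.9, 3.2) to (2.4, 4.0), a distance of √(0.5² + 0.8²) ≈ 0.9.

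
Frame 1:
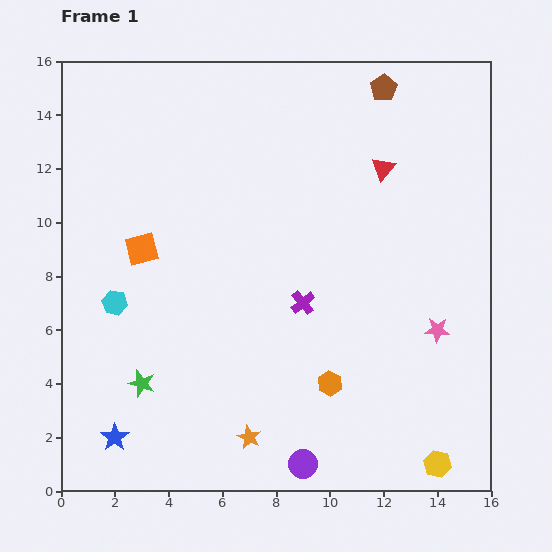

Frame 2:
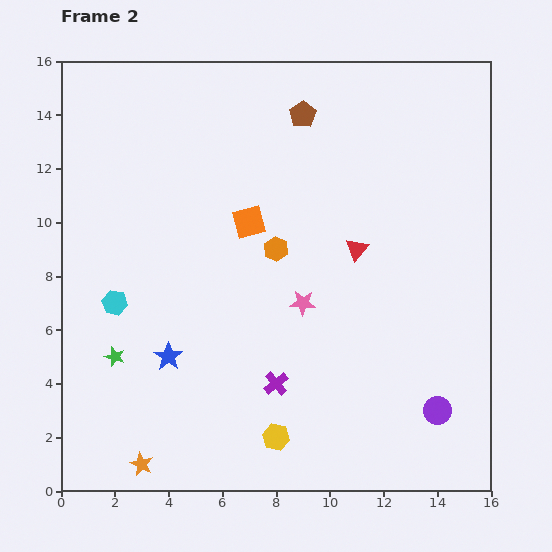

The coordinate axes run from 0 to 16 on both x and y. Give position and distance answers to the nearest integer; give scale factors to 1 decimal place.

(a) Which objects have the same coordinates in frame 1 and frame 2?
the cyan hexagon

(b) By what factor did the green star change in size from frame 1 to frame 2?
0.8×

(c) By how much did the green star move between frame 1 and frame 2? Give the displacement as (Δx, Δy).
(-1, 1)

The green star was at (3, 4) in frame 1 and (2, 5) in frame 2.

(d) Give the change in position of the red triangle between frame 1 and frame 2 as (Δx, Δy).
(-1, -3)

The red triangle was at (12, 12) in frame 1 and (11, 9) in frame 2.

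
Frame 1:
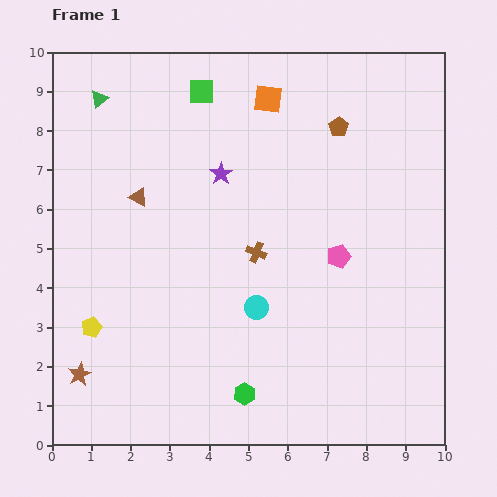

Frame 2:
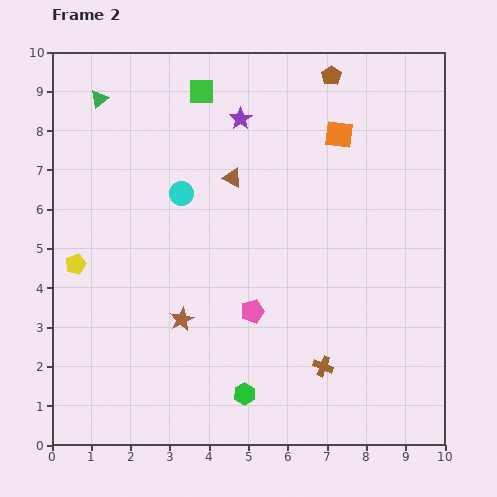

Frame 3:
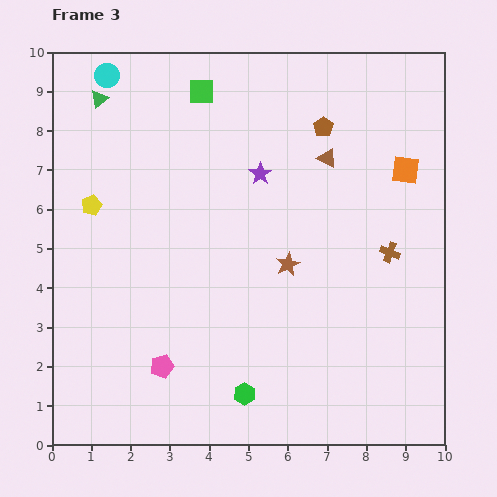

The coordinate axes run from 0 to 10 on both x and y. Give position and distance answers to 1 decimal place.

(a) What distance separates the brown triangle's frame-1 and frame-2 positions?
2.5

The brown triangle moved from (2.2, 6.3) to (4.6, 6.8), a distance of √(2.4² + 0.5²) ≈ 2.5.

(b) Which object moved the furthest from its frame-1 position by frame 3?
the cyan circle

(moved 7.0; next 6.0)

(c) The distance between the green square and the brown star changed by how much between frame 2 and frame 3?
-0.9

Distance in frame 2: 5.8. Distance in frame 3: 4.9.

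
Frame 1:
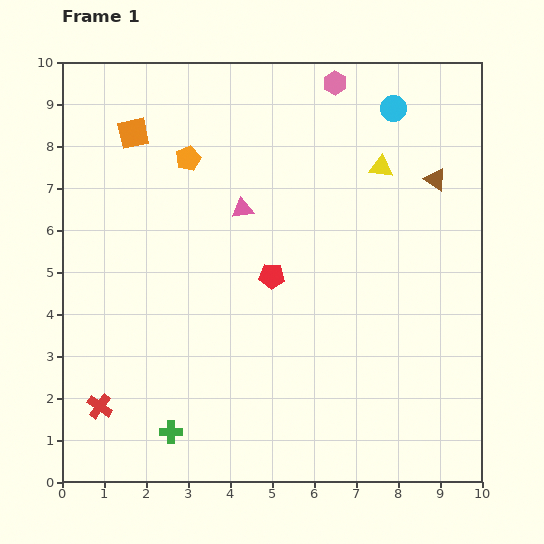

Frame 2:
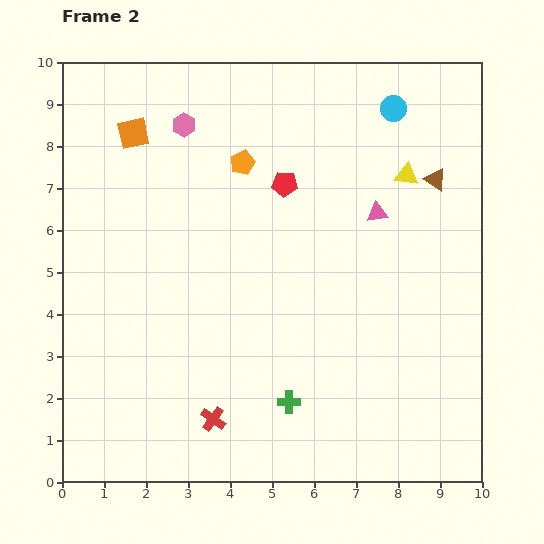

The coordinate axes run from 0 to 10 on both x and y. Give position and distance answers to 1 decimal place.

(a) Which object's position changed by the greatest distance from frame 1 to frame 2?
the pink hexagon

(moved 3.7; next 3.2)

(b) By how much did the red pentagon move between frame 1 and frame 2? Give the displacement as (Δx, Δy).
(0.3, 2.2)

The red pentagon was at (5.0, 4.9) in frame 1 and (5.3, 7.1) in frame 2.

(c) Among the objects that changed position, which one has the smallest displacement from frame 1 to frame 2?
the yellow triangle

(moved 0.6)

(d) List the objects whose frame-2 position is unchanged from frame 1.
the brown triangle, the orange square, the cyan circle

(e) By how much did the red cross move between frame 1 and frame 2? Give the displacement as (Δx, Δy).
(2.7, -0.3)

The red cross was at (0.9, 1.8) in frame 1 and (3.6, 1.5) in frame 2.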